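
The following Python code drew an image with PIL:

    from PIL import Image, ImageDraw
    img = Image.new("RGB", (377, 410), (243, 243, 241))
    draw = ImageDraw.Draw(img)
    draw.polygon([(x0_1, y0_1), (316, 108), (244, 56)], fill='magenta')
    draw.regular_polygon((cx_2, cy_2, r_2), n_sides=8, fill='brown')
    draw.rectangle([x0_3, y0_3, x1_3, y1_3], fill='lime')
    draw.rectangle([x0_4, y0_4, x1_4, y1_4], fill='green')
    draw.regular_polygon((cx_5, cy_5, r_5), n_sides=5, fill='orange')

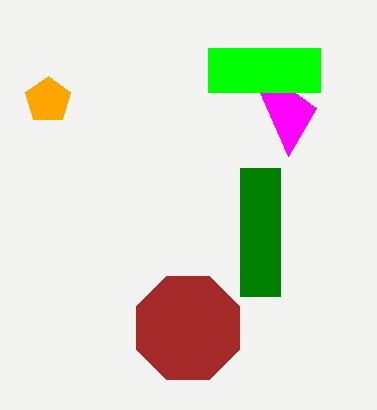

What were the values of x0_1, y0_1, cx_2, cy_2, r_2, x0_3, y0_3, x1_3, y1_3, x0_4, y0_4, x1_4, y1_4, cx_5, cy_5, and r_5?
x0_1 = 288, y0_1 = 156, cx_2 = 188, cy_2 = 328, r_2 = 56, x0_3 = 208, y0_3 = 48, x1_3 = 320, y1_3 = 92, x0_4 = 240, y0_4 = 168, x1_4 = 280, y1_4 = 296, cx_5 = 48, cy_5 = 100, r_5 = 24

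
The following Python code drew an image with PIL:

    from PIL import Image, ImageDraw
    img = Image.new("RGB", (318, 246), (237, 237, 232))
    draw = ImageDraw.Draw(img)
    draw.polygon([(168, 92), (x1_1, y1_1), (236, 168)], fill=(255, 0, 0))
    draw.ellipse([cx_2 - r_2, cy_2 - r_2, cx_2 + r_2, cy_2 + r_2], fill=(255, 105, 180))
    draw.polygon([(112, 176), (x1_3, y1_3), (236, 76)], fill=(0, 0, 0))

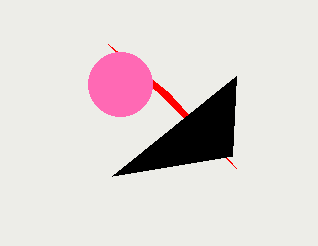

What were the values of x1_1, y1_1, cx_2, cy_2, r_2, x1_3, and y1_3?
x1_1 = 108
y1_1 = 44
cx_2 = 120
cy_2 = 84
r_2 = 32
x1_3 = 232
y1_3 = 156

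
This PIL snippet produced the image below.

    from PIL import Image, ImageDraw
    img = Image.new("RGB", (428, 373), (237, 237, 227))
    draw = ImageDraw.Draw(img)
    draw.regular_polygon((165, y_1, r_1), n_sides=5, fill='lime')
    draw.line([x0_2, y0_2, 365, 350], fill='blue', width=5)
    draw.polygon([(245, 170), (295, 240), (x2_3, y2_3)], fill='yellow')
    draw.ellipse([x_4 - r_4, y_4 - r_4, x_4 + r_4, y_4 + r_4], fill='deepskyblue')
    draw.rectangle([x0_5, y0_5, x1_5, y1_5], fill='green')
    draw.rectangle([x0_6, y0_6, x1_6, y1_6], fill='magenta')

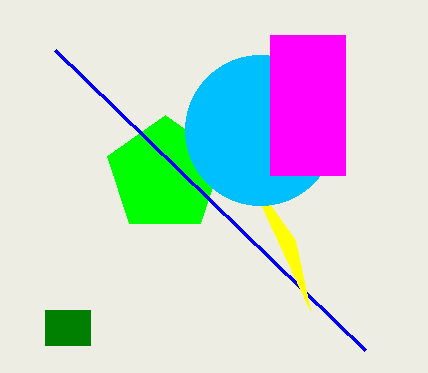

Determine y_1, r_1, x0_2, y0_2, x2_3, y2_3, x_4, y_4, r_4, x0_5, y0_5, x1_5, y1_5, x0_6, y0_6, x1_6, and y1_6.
y_1 = 175; r_1 = 60; x0_2 = 55; y0_2 = 50; x2_3 = 310; y2_3 = 310; x_4 = 260; y_4 = 130; r_4 = 75; x0_5 = 45; y0_5 = 310; x1_5 = 90; y1_5 = 345; x0_6 = 270; y0_6 = 35; x1_6 = 345; y1_6 = 175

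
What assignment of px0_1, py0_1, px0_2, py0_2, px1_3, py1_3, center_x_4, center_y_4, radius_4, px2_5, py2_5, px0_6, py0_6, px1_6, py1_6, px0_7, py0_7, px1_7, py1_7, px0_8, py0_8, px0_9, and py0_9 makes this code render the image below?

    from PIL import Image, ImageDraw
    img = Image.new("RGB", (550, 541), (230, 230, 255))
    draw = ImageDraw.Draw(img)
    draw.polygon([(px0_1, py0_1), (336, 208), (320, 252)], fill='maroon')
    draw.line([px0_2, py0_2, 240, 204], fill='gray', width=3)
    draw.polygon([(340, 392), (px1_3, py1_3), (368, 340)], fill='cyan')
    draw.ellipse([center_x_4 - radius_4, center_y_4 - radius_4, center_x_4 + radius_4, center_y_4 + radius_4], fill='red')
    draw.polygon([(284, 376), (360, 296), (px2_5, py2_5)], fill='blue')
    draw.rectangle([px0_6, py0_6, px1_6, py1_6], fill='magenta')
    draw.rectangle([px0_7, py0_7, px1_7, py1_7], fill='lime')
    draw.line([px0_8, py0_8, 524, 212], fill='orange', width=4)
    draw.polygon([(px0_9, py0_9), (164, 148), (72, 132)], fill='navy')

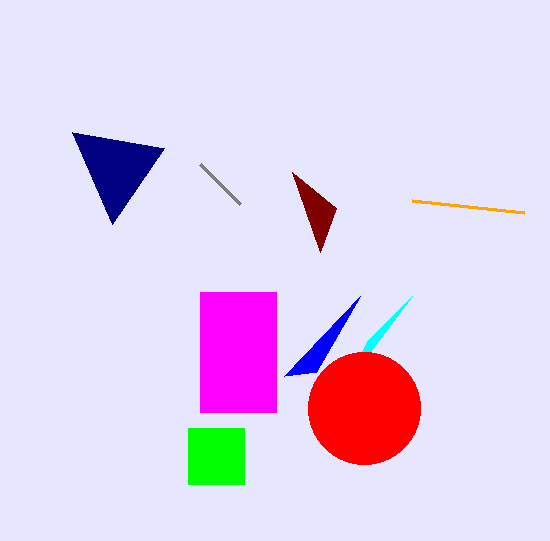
px0_1 = 292; py0_1 = 172; px0_2 = 200; py0_2 = 164; px1_3 = 412; py1_3 = 296; center_x_4 = 364; center_y_4 = 408; radius_4 = 56; px2_5 = 316; py2_5 = 372; px0_6 = 200; py0_6 = 292; px1_6 = 276; py1_6 = 412; px0_7 = 188; py0_7 = 428; px1_7 = 244; py1_7 = 484; px0_8 = 412; py0_8 = 200; px0_9 = 112; py0_9 = 224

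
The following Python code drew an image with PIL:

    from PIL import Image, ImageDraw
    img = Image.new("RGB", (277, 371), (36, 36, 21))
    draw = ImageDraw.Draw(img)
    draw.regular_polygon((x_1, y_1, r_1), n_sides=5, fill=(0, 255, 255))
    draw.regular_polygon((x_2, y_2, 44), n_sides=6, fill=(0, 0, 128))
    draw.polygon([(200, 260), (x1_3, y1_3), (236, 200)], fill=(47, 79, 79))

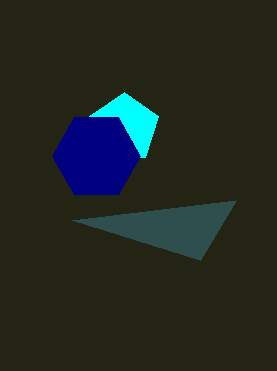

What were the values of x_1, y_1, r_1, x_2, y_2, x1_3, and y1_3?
x_1 = 124, y_1 = 128, r_1 = 36, x_2 = 96, y_2 = 156, x1_3 = 72, y1_3 = 220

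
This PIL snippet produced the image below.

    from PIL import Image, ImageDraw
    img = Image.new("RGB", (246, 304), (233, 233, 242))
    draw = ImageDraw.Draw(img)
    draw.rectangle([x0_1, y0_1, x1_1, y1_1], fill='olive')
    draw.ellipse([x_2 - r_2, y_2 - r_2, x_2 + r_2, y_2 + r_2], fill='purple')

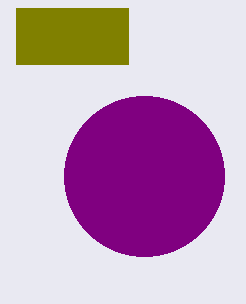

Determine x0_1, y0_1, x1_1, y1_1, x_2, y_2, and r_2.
x0_1 = 16
y0_1 = 8
x1_1 = 128
y1_1 = 64
x_2 = 144
y_2 = 176
r_2 = 80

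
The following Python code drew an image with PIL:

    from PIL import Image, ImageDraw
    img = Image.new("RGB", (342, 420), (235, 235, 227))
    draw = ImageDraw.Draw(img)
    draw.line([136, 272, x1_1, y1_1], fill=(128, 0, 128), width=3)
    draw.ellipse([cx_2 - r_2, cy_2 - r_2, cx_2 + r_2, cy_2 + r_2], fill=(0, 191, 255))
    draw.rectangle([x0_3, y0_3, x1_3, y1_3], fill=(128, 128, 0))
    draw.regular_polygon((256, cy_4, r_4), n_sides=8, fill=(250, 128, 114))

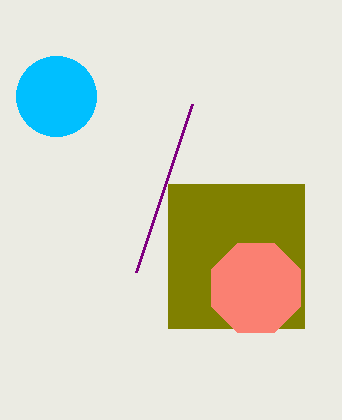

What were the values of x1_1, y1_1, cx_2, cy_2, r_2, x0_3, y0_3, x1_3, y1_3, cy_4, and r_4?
x1_1 = 192
y1_1 = 104
cx_2 = 56
cy_2 = 96
r_2 = 40
x0_3 = 168
y0_3 = 184
x1_3 = 304
y1_3 = 328
cy_4 = 288
r_4 = 48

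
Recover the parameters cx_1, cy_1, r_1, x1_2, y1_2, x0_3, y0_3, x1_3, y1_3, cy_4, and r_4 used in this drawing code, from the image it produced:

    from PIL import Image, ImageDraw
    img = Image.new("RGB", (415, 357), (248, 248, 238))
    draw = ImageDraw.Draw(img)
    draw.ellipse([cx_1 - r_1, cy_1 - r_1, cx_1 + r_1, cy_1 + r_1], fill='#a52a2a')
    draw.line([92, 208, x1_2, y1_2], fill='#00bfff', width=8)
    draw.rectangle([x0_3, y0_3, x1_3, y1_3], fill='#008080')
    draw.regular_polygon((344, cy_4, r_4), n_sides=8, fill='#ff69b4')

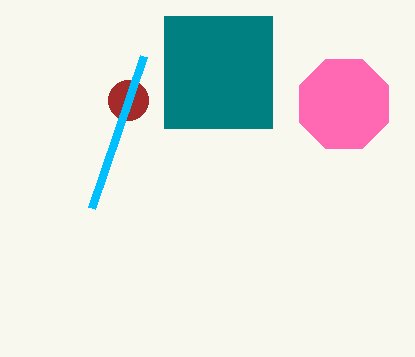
cx_1 = 128; cy_1 = 100; r_1 = 20; x1_2 = 144; y1_2 = 56; x0_3 = 164; y0_3 = 16; x1_3 = 272; y1_3 = 128; cy_4 = 104; r_4 = 48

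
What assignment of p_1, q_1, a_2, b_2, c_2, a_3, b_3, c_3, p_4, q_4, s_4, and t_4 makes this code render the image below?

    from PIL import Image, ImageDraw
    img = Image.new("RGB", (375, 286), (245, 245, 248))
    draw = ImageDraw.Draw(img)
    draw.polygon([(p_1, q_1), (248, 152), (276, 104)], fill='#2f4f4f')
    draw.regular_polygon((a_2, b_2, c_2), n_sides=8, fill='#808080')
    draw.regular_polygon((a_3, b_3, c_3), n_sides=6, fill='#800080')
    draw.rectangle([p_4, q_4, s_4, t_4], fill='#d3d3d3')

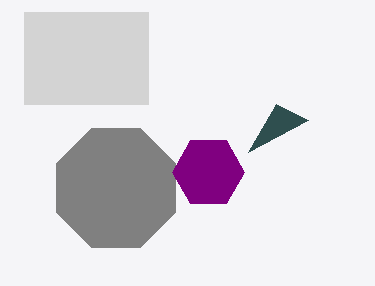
p_1 = 308, q_1 = 120, a_2 = 116, b_2 = 188, c_2 = 64, a_3 = 208, b_3 = 172, c_3 = 36, p_4 = 24, q_4 = 12, s_4 = 148, t_4 = 104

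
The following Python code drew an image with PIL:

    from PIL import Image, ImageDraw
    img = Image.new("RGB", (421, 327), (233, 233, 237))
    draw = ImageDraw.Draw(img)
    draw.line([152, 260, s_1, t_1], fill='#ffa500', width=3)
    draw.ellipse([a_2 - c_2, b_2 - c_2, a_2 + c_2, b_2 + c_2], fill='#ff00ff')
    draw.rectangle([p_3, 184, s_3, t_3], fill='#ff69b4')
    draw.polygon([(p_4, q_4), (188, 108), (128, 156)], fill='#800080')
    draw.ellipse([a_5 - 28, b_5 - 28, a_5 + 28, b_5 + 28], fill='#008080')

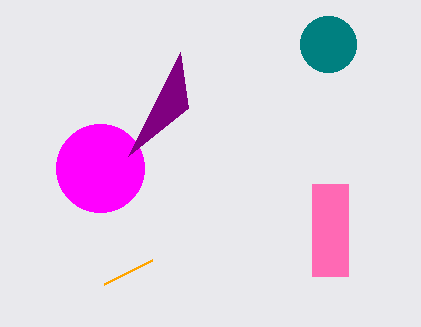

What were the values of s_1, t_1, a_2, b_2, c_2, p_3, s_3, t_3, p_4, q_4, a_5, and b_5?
s_1 = 104
t_1 = 284
a_2 = 100
b_2 = 168
c_2 = 44
p_3 = 312
s_3 = 348
t_3 = 276
p_4 = 180
q_4 = 52
a_5 = 328
b_5 = 44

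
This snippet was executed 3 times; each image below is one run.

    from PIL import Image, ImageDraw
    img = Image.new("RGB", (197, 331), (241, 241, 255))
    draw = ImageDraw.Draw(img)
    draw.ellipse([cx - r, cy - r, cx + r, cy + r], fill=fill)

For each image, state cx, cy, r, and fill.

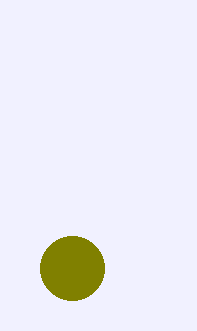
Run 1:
cx = 72
cy = 268
r = 32
fill = 'olive'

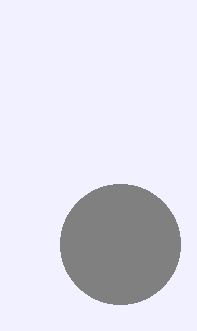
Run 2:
cx = 120, cy = 244, r = 60, fill = 'gray'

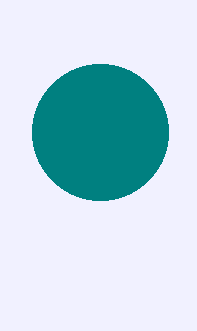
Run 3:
cx = 100; cy = 132; r = 68; fill = 'teal'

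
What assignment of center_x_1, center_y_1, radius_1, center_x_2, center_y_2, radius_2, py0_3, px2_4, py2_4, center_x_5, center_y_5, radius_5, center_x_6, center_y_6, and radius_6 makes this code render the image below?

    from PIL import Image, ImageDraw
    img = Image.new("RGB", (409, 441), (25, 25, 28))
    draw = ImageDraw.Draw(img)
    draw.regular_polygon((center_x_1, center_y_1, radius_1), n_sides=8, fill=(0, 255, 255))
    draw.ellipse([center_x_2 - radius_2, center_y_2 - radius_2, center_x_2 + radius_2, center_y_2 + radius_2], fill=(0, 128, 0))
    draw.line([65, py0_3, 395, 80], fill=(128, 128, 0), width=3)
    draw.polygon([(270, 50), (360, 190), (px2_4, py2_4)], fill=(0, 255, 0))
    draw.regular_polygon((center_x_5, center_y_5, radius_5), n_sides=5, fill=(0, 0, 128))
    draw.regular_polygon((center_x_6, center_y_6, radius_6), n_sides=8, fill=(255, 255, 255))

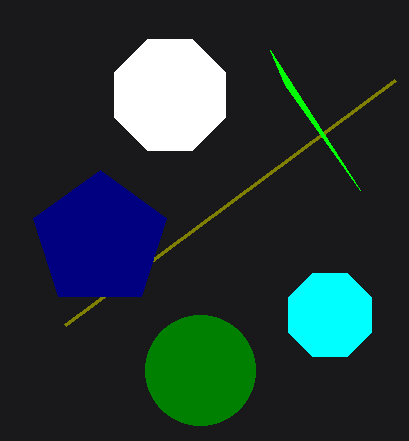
center_x_1 = 330, center_y_1 = 315, radius_1 = 45, center_x_2 = 200, center_y_2 = 370, radius_2 = 55, py0_3 = 325, px2_4 = 285, py2_4 = 85, center_x_5 = 100, center_y_5 = 240, radius_5 = 70, center_x_6 = 170, center_y_6 = 95, radius_6 = 60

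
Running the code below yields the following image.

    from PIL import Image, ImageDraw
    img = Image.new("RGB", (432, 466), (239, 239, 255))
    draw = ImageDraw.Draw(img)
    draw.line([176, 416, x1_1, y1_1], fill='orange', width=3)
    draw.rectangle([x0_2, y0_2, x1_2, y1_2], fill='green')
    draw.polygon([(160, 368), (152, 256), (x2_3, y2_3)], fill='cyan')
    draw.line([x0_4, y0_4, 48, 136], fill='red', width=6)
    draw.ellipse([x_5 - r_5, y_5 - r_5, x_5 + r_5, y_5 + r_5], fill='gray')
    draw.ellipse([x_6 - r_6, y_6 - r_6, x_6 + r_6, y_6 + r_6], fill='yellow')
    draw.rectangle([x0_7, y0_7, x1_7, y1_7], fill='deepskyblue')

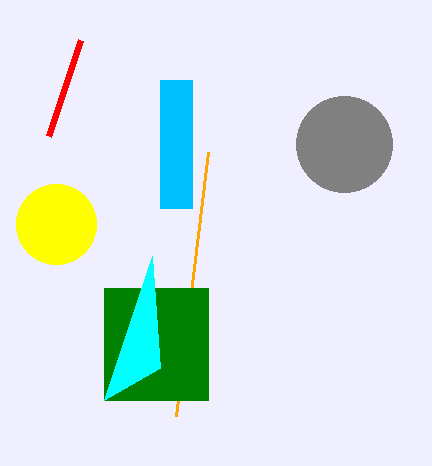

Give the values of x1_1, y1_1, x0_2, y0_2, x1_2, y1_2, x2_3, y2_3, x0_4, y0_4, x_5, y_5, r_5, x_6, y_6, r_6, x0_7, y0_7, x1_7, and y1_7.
x1_1 = 208, y1_1 = 152, x0_2 = 104, y0_2 = 288, x1_2 = 208, y1_2 = 400, x2_3 = 104, y2_3 = 400, x0_4 = 80, y0_4 = 40, x_5 = 344, y_5 = 144, r_5 = 48, x_6 = 56, y_6 = 224, r_6 = 40, x0_7 = 160, y0_7 = 80, x1_7 = 192, y1_7 = 208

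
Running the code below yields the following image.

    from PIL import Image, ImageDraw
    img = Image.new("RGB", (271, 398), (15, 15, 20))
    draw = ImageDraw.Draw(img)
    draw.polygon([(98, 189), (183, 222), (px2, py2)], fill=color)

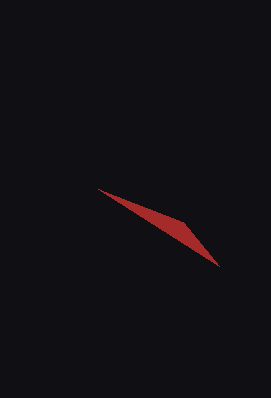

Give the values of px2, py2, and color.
px2 = 219; py2 = 266; color = 'brown'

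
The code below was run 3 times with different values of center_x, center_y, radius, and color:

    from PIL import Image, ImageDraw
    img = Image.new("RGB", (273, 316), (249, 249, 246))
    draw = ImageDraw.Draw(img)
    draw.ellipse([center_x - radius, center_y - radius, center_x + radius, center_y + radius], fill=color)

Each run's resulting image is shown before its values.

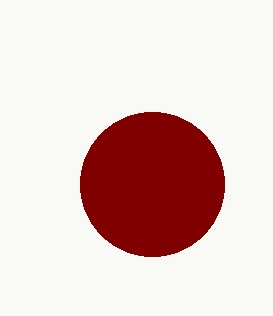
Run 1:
center_x = 152
center_y = 184
radius = 72
color = 'maroon'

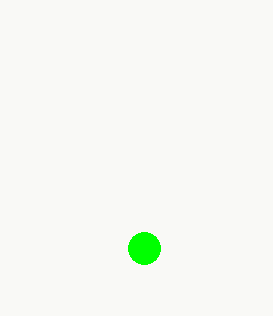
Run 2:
center_x = 144
center_y = 248
radius = 16
color = 'lime'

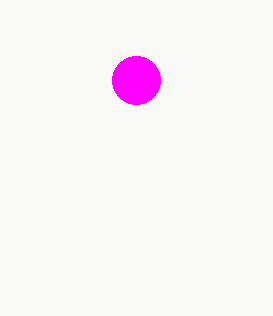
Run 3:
center_x = 136; center_y = 80; radius = 24; color = 'magenta'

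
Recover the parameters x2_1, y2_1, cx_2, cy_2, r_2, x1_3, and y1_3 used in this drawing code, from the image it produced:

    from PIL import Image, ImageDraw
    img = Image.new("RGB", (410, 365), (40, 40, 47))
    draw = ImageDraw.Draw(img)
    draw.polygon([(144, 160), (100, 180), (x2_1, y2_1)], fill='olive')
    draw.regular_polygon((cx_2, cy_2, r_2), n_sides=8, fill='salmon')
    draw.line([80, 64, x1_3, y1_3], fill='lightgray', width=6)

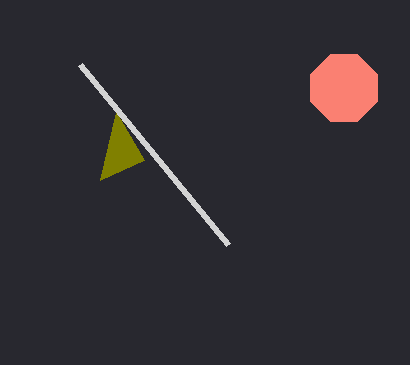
x2_1 = 116
y2_1 = 112
cx_2 = 344
cy_2 = 88
r_2 = 36
x1_3 = 228
y1_3 = 244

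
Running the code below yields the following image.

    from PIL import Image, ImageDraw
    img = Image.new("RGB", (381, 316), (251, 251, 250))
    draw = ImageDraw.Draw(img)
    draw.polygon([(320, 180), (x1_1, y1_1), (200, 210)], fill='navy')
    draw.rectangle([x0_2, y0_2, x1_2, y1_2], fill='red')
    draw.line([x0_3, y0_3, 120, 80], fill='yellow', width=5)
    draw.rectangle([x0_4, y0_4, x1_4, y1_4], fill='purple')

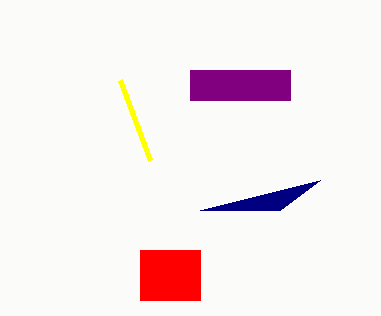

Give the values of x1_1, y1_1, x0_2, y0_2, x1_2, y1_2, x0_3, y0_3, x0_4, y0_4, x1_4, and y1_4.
x1_1 = 280, y1_1 = 210, x0_2 = 140, y0_2 = 250, x1_2 = 200, y1_2 = 300, x0_3 = 150, y0_3 = 160, x0_4 = 190, y0_4 = 70, x1_4 = 290, y1_4 = 100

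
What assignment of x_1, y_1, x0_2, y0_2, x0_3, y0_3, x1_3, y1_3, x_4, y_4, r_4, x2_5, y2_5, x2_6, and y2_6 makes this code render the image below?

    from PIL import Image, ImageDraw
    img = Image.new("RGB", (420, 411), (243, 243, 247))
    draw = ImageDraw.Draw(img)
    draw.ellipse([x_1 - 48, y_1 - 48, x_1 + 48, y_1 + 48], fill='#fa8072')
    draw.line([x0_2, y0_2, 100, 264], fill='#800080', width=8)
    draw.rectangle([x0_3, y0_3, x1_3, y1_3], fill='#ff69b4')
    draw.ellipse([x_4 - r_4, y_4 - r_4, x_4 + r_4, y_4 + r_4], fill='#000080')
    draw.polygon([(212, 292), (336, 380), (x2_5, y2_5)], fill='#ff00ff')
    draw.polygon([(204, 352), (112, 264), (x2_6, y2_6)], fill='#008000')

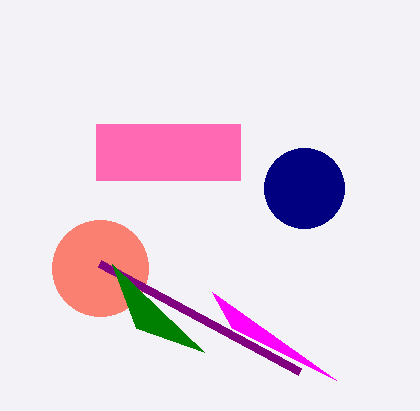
x_1 = 100, y_1 = 268, x0_2 = 300, y0_2 = 372, x0_3 = 96, y0_3 = 124, x1_3 = 240, y1_3 = 180, x_4 = 304, y_4 = 188, r_4 = 40, x2_5 = 232, y2_5 = 328, x2_6 = 136, y2_6 = 328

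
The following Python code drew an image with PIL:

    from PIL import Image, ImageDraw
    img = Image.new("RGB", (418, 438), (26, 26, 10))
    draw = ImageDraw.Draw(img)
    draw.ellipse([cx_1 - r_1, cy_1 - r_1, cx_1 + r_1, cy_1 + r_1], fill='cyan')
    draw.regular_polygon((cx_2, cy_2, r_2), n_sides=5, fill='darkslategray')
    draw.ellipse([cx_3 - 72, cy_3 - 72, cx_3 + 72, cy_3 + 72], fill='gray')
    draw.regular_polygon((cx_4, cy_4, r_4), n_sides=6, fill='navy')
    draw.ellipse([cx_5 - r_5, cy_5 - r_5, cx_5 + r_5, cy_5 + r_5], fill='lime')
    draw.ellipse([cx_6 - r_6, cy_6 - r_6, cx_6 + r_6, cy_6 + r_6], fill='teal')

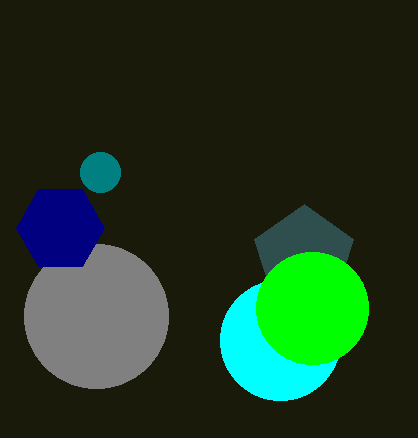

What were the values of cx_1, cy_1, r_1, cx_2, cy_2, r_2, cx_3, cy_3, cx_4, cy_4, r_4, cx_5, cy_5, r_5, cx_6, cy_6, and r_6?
cx_1 = 280, cy_1 = 340, r_1 = 60, cx_2 = 304, cy_2 = 256, r_2 = 52, cx_3 = 96, cy_3 = 316, cx_4 = 60, cy_4 = 228, r_4 = 44, cx_5 = 312, cy_5 = 308, r_5 = 56, cx_6 = 100, cy_6 = 172, r_6 = 20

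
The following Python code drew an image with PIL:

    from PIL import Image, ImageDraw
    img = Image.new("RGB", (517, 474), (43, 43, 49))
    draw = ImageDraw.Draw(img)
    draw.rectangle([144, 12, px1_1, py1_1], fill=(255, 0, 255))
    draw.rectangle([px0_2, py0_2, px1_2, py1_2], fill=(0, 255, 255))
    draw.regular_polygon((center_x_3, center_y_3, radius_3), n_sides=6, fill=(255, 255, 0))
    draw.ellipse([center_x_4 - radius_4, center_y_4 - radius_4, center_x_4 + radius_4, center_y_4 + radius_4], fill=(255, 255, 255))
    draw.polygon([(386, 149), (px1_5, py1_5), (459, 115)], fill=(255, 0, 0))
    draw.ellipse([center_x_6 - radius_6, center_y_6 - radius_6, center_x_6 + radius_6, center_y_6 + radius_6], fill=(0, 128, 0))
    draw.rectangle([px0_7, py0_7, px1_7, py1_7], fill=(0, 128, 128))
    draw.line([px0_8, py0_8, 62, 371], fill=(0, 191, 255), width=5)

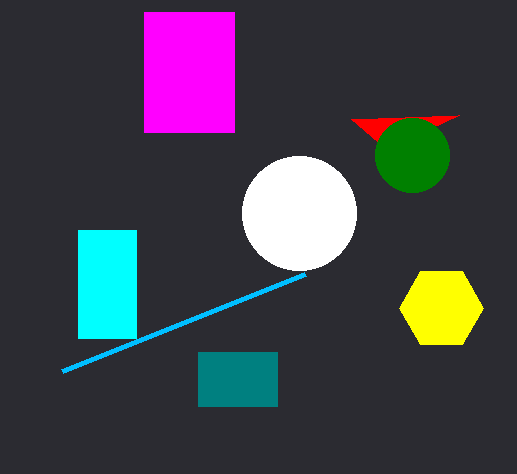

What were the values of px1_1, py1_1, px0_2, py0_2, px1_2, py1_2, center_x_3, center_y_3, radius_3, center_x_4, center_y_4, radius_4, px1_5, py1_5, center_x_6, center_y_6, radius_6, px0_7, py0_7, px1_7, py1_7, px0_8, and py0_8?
px1_1 = 234
py1_1 = 132
px0_2 = 78
py0_2 = 230
px1_2 = 136
py1_2 = 338
center_x_3 = 441
center_y_3 = 308
radius_3 = 42
center_x_4 = 299
center_y_4 = 213
radius_4 = 57
px1_5 = 351
py1_5 = 119
center_x_6 = 412
center_y_6 = 155
radius_6 = 37
px0_7 = 198
py0_7 = 352
px1_7 = 277
py1_7 = 406
px0_8 = 305
py0_8 = 274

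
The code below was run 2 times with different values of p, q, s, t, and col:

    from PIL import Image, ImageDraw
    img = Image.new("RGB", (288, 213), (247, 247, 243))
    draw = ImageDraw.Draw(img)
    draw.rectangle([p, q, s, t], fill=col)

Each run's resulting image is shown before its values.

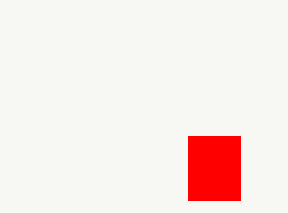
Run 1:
p = 188, q = 136, s = 240, t = 200, col = 'red'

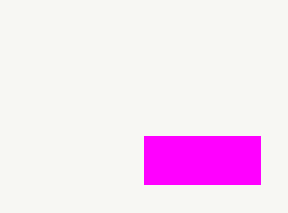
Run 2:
p = 144
q = 136
s = 260
t = 184
col = 'magenta'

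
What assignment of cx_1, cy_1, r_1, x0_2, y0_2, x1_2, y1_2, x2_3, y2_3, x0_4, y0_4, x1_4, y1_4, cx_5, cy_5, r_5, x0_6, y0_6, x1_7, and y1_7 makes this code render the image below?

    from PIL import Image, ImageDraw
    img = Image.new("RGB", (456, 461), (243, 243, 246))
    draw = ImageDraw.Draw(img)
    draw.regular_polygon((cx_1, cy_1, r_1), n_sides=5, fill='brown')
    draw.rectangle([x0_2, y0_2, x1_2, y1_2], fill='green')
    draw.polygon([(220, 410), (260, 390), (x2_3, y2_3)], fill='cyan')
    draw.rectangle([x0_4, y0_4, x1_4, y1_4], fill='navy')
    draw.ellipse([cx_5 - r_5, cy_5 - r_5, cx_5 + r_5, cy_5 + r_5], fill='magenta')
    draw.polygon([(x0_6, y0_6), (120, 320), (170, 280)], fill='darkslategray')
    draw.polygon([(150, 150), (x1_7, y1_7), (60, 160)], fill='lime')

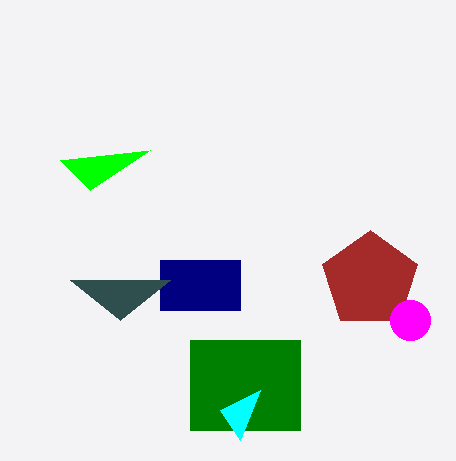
cx_1 = 370
cy_1 = 280
r_1 = 50
x0_2 = 190
y0_2 = 340
x1_2 = 300
y1_2 = 430
x2_3 = 240
y2_3 = 440
x0_4 = 160
y0_4 = 260
x1_4 = 240
y1_4 = 310
cx_5 = 410
cy_5 = 320
r_5 = 20
x0_6 = 70
y0_6 = 280
x1_7 = 90
y1_7 = 190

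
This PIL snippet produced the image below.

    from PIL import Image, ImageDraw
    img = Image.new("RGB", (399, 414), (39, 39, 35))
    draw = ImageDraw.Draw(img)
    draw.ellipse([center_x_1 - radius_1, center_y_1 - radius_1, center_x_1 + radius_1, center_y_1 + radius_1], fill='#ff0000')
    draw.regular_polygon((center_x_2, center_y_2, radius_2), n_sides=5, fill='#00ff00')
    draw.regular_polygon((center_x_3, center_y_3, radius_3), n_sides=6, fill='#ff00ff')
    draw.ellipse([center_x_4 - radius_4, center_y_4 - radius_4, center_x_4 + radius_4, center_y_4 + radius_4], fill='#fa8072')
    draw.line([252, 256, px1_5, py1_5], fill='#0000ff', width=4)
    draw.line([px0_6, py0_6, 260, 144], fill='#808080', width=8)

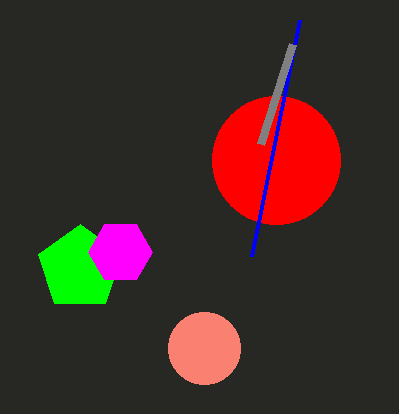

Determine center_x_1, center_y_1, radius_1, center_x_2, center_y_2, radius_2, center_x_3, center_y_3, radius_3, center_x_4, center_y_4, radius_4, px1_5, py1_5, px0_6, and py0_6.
center_x_1 = 276
center_y_1 = 160
radius_1 = 64
center_x_2 = 80
center_y_2 = 268
radius_2 = 44
center_x_3 = 120
center_y_3 = 252
radius_3 = 32
center_x_4 = 204
center_y_4 = 348
radius_4 = 36
px1_5 = 300
py1_5 = 20
px0_6 = 292
py0_6 = 44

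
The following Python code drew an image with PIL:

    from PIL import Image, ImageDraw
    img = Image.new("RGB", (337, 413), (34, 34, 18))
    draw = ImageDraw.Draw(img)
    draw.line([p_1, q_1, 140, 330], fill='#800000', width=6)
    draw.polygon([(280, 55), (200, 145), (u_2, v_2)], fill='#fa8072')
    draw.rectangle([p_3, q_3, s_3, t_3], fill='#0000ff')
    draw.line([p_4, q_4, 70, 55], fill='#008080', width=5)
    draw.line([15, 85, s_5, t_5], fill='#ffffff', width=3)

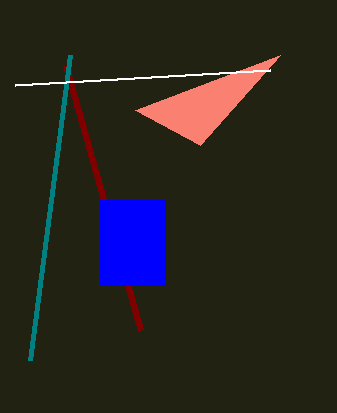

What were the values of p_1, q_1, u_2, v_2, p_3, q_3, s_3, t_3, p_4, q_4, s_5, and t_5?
p_1 = 65, q_1 = 65, u_2 = 135, v_2 = 110, p_3 = 100, q_3 = 200, s_3 = 165, t_3 = 285, p_4 = 30, q_4 = 360, s_5 = 270, t_5 = 70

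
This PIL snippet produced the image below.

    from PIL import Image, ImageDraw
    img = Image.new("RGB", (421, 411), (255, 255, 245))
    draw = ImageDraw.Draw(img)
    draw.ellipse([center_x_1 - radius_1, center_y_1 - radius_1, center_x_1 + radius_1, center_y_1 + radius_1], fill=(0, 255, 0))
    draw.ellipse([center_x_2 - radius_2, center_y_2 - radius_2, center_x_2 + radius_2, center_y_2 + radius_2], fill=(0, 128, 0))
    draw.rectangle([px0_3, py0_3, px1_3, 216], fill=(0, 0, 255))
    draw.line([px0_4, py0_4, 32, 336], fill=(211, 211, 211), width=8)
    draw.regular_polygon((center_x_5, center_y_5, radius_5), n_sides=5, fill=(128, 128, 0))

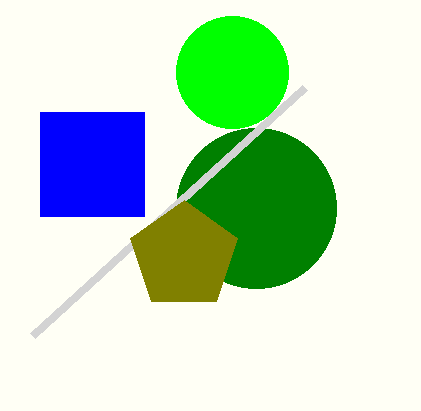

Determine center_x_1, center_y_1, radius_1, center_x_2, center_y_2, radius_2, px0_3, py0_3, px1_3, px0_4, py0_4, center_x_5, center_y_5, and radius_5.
center_x_1 = 232, center_y_1 = 72, radius_1 = 56, center_x_2 = 256, center_y_2 = 208, radius_2 = 80, px0_3 = 40, py0_3 = 112, px1_3 = 144, px0_4 = 304, py0_4 = 88, center_x_5 = 184, center_y_5 = 256, radius_5 = 56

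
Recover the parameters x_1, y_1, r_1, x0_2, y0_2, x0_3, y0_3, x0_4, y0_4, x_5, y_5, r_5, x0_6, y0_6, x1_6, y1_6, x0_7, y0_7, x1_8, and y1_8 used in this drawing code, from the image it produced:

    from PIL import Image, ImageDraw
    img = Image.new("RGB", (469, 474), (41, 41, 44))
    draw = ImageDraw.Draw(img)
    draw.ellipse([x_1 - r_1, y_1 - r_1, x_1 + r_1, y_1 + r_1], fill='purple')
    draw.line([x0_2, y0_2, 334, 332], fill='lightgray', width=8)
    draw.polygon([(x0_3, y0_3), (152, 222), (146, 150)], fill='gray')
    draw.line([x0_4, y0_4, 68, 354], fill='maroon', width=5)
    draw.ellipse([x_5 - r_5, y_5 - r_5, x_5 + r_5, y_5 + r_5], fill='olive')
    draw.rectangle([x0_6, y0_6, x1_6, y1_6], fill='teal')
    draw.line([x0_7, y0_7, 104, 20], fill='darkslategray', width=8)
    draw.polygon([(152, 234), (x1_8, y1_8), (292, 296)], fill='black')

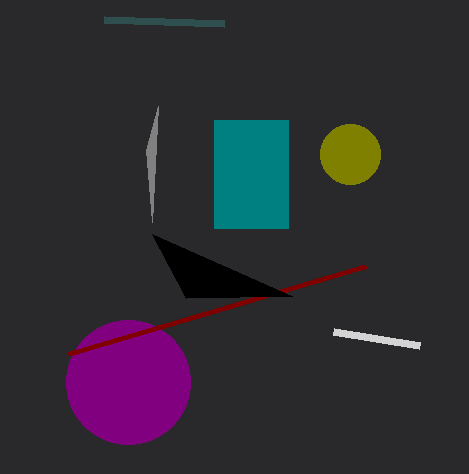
x_1 = 128, y_1 = 382, r_1 = 62, x0_2 = 420, y0_2 = 346, x0_3 = 158, y0_3 = 106, x0_4 = 366, y0_4 = 266, x_5 = 350, y_5 = 154, r_5 = 30, x0_6 = 214, y0_6 = 120, x1_6 = 288, y1_6 = 228, x0_7 = 224, y0_7 = 24, x1_8 = 186, y1_8 = 298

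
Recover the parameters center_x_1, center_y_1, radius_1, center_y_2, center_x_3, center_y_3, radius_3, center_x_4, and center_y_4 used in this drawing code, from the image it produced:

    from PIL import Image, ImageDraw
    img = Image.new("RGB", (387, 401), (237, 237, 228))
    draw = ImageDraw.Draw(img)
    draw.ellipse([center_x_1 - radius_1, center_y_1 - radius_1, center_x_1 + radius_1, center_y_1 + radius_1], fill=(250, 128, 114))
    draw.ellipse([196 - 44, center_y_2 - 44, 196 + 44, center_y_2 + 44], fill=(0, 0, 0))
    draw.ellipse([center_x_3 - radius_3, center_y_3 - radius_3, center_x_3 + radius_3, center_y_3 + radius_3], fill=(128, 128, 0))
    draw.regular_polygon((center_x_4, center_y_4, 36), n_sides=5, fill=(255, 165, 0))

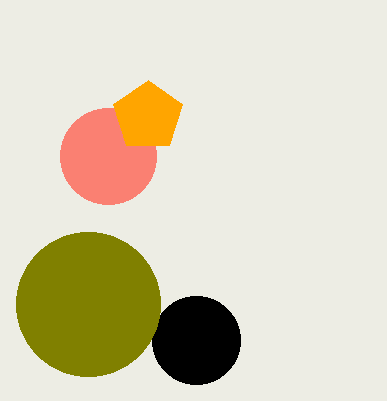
center_x_1 = 108, center_y_1 = 156, radius_1 = 48, center_y_2 = 340, center_x_3 = 88, center_y_3 = 304, radius_3 = 72, center_x_4 = 148, center_y_4 = 116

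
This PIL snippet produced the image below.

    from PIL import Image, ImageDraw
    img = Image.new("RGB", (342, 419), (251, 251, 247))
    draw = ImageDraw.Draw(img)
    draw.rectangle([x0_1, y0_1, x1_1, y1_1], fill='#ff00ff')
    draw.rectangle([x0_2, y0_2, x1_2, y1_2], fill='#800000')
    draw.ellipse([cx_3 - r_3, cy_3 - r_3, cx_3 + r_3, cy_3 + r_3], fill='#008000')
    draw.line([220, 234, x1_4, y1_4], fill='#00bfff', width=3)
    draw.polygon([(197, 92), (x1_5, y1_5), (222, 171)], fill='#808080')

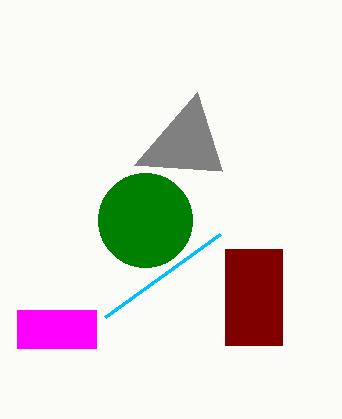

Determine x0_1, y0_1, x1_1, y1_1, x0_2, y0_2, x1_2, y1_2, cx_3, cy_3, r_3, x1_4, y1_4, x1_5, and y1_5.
x0_1 = 17
y0_1 = 310
x1_1 = 96
y1_1 = 348
x0_2 = 225
y0_2 = 249
x1_2 = 282
y1_2 = 345
cx_3 = 145
cy_3 = 220
r_3 = 47
x1_4 = 105
y1_4 = 317
x1_5 = 134
y1_5 = 165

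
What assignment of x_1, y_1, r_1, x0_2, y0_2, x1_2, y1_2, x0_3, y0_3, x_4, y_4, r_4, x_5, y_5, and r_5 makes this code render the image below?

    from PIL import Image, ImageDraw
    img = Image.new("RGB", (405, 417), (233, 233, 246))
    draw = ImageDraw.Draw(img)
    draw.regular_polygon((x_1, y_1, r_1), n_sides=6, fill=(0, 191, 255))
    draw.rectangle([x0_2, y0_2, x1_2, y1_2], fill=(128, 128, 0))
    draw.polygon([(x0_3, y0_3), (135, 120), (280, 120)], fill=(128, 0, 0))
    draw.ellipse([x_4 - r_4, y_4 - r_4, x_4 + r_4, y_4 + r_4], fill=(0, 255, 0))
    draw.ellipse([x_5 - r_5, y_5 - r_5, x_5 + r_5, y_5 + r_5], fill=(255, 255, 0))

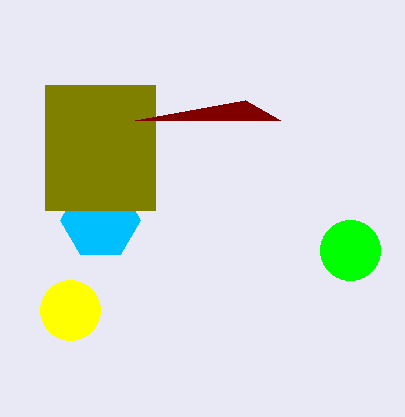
x_1 = 100, y_1 = 220, r_1 = 40, x0_2 = 45, y0_2 = 85, x1_2 = 155, y1_2 = 210, x0_3 = 245, y0_3 = 100, x_4 = 350, y_4 = 250, r_4 = 30, x_5 = 70, y_5 = 310, r_5 = 30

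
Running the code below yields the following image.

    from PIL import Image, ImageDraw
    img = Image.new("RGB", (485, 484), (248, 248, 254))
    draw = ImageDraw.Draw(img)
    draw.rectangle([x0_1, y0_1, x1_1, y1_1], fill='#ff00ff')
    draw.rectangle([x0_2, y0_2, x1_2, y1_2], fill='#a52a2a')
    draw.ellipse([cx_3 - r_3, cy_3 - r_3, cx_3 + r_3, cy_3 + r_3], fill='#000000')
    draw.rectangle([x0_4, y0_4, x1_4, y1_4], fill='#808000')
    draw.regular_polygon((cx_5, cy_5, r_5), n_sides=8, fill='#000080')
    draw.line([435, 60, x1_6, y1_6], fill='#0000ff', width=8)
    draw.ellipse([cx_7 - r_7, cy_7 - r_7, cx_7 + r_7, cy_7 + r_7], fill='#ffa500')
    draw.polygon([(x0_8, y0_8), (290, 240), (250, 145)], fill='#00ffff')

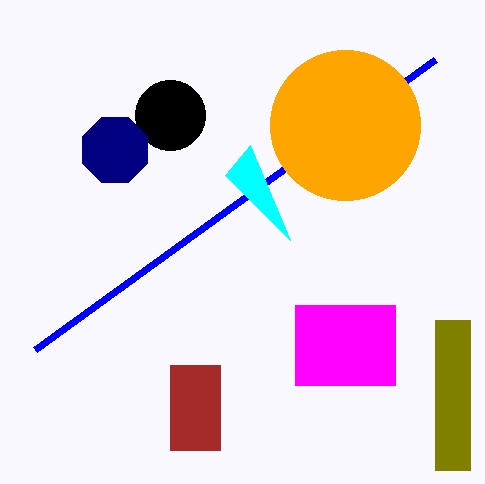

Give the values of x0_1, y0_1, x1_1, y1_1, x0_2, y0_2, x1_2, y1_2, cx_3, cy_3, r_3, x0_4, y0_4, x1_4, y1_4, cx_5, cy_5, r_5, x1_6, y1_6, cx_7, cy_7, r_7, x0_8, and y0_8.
x0_1 = 295
y0_1 = 305
x1_1 = 395
y1_1 = 385
x0_2 = 170
y0_2 = 365
x1_2 = 220
y1_2 = 450
cx_3 = 170
cy_3 = 115
r_3 = 35
x0_4 = 435
y0_4 = 320
x1_4 = 470
y1_4 = 470
cx_5 = 115
cy_5 = 150
r_5 = 35
x1_6 = 35
y1_6 = 350
cx_7 = 345
cy_7 = 125
r_7 = 75
x0_8 = 225
y0_8 = 175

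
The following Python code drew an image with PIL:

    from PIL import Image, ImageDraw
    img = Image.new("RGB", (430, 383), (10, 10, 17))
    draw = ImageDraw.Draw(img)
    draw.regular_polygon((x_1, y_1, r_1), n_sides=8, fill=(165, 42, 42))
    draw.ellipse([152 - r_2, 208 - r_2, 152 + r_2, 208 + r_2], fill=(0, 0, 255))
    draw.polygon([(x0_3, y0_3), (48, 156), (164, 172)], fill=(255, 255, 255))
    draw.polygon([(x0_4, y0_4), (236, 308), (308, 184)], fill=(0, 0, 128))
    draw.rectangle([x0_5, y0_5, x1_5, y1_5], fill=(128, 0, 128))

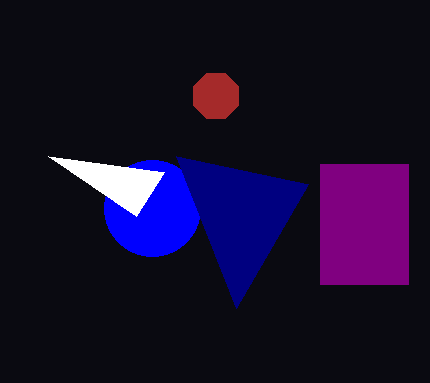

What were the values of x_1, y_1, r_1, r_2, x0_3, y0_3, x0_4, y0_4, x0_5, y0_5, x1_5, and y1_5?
x_1 = 216; y_1 = 96; r_1 = 24; r_2 = 48; x0_3 = 136; y0_3 = 216; x0_4 = 176; y0_4 = 156; x0_5 = 320; y0_5 = 164; x1_5 = 408; y1_5 = 284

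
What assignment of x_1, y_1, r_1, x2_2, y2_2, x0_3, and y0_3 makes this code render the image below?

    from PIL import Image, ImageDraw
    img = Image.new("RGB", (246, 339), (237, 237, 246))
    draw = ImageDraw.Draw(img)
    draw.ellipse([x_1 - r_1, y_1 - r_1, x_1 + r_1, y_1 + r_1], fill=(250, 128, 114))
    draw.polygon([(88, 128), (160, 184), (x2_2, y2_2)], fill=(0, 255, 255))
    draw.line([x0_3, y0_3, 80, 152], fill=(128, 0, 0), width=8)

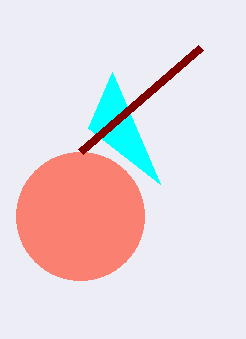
x_1 = 80, y_1 = 216, r_1 = 64, x2_2 = 112, y2_2 = 72, x0_3 = 200, y0_3 = 48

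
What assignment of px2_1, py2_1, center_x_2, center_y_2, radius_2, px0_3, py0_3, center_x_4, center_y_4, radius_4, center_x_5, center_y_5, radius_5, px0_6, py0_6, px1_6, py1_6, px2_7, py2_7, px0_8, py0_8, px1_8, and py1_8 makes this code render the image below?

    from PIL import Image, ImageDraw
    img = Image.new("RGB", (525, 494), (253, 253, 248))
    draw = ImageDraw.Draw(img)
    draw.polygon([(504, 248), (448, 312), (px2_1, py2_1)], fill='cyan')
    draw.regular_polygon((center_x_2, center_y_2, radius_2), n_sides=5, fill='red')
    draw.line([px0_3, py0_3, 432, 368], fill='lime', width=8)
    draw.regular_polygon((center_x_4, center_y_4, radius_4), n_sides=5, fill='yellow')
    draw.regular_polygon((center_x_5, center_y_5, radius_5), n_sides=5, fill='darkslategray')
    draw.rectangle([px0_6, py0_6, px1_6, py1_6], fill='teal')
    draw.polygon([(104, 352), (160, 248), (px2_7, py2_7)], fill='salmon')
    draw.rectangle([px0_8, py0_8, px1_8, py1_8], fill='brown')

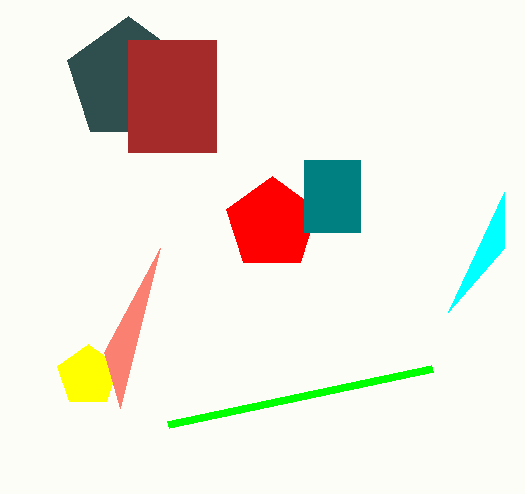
px2_1 = 504, py2_1 = 192, center_x_2 = 272, center_y_2 = 224, radius_2 = 48, px0_3 = 168, py0_3 = 424, center_x_4 = 88, center_y_4 = 376, radius_4 = 32, center_x_5 = 128, center_y_5 = 80, radius_5 = 64, px0_6 = 304, py0_6 = 160, px1_6 = 360, py1_6 = 232, px2_7 = 120, py2_7 = 408, px0_8 = 128, py0_8 = 40, px1_8 = 216, py1_8 = 152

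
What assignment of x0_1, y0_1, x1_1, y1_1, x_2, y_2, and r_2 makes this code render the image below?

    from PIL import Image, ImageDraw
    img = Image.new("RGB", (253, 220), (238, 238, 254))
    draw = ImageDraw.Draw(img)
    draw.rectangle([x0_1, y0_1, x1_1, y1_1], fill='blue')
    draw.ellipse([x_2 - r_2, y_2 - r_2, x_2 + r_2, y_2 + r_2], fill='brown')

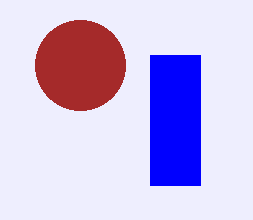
x0_1 = 150, y0_1 = 55, x1_1 = 200, y1_1 = 185, x_2 = 80, y_2 = 65, r_2 = 45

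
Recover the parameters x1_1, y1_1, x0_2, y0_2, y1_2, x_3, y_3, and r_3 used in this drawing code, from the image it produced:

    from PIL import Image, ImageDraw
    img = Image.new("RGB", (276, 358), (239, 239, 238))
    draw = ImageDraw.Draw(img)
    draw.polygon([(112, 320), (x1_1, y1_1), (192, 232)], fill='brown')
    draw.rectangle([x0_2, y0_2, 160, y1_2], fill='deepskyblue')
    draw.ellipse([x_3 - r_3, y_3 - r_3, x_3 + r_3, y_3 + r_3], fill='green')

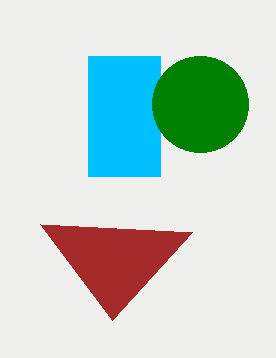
x1_1 = 40; y1_1 = 224; x0_2 = 88; y0_2 = 56; y1_2 = 176; x_3 = 200; y_3 = 104; r_3 = 48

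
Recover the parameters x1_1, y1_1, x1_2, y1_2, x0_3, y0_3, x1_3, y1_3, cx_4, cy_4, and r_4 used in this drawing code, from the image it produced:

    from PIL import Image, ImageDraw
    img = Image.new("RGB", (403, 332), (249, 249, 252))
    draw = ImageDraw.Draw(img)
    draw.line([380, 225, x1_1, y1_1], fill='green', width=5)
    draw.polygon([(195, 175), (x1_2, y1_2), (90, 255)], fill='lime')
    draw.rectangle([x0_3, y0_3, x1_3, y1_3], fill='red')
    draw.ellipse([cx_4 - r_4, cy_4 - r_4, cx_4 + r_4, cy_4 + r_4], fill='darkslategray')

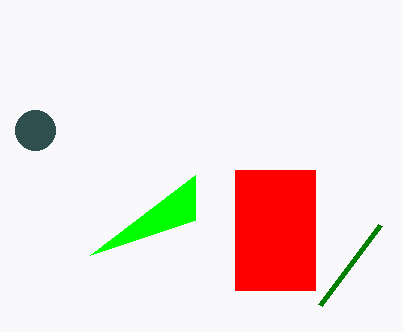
x1_1 = 320
y1_1 = 305
x1_2 = 195
y1_2 = 220
x0_3 = 235
y0_3 = 170
x1_3 = 315
y1_3 = 290
cx_4 = 35
cy_4 = 130
r_4 = 20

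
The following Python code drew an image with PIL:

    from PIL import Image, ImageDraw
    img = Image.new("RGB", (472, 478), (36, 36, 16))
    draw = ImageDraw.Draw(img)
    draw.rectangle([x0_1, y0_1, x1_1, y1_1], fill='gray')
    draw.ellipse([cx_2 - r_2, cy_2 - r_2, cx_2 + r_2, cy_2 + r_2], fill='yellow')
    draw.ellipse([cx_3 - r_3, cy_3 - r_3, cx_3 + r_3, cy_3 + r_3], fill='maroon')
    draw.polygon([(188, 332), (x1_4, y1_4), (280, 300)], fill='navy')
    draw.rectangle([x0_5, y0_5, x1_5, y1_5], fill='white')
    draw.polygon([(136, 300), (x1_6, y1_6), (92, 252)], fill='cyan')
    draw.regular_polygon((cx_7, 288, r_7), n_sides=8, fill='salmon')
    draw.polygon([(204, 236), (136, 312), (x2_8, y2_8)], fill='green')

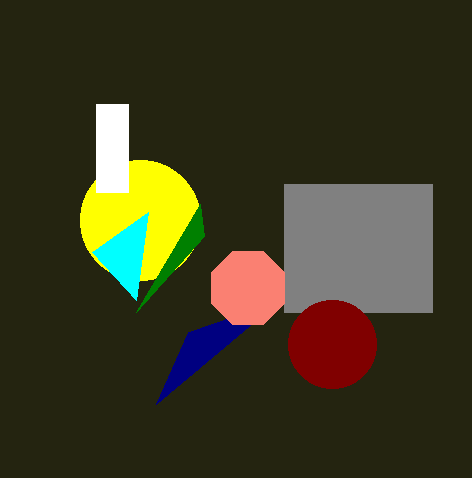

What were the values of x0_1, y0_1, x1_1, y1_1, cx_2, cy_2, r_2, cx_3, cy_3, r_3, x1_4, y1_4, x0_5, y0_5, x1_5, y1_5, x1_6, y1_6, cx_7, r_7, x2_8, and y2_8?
x0_1 = 284; y0_1 = 184; x1_1 = 432; y1_1 = 312; cx_2 = 140; cy_2 = 220; r_2 = 60; cx_3 = 332; cy_3 = 344; r_3 = 44; x1_4 = 156; y1_4 = 404; x0_5 = 96; y0_5 = 104; x1_5 = 128; y1_5 = 192; x1_6 = 148; y1_6 = 212; cx_7 = 248; r_7 = 40; x2_8 = 200; y2_8 = 204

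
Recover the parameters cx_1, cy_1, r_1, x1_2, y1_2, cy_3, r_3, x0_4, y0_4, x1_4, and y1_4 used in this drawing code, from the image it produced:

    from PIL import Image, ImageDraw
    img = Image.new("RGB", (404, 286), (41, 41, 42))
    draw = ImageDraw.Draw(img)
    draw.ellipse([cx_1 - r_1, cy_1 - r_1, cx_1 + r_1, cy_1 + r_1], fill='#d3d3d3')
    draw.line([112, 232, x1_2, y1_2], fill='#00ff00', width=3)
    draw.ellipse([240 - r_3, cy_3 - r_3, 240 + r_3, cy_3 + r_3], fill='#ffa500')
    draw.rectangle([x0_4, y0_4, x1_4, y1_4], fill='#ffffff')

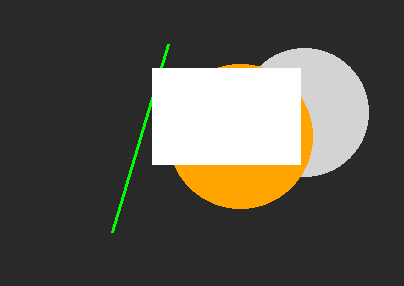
cx_1 = 304; cy_1 = 112; r_1 = 64; x1_2 = 168; y1_2 = 44; cy_3 = 136; r_3 = 72; x0_4 = 152; y0_4 = 68; x1_4 = 300; y1_4 = 164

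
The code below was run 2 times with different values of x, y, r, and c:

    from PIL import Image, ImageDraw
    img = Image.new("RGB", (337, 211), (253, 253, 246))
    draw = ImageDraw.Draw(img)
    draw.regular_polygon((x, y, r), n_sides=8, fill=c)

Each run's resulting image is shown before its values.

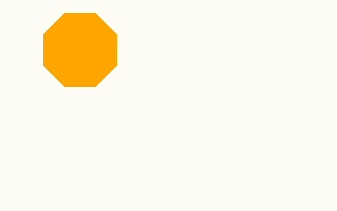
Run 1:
x = 80, y = 50, r = 40, c = 'orange'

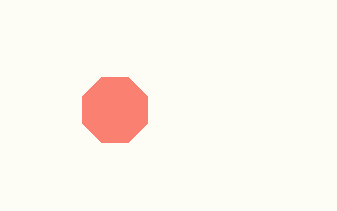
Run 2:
x = 115
y = 110
r = 35
c = 'salmon'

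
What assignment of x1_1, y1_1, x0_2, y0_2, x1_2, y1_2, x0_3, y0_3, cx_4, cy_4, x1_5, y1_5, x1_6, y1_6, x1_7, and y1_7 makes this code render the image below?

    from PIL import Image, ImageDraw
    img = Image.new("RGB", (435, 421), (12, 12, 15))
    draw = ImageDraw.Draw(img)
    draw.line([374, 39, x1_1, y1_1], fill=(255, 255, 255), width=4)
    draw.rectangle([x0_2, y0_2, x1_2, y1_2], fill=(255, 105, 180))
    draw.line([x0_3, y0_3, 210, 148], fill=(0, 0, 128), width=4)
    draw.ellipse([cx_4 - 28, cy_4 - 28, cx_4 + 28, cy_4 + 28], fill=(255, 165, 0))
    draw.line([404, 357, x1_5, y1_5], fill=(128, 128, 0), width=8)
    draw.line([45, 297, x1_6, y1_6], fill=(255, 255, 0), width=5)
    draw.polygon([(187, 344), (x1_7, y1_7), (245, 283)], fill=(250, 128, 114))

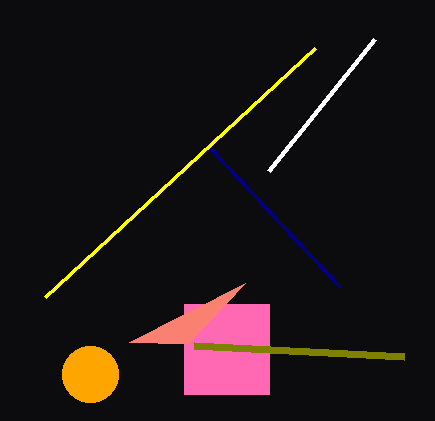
x1_1 = 268; y1_1 = 171; x0_2 = 184; y0_2 = 304; x1_2 = 269; y1_2 = 394; x0_3 = 340; y0_3 = 287; cx_4 = 90; cy_4 = 374; x1_5 = 194; y1_5 = 346; x1_6 = 315; y1_6 = 48; x1_7 = 129; y1_7 = 342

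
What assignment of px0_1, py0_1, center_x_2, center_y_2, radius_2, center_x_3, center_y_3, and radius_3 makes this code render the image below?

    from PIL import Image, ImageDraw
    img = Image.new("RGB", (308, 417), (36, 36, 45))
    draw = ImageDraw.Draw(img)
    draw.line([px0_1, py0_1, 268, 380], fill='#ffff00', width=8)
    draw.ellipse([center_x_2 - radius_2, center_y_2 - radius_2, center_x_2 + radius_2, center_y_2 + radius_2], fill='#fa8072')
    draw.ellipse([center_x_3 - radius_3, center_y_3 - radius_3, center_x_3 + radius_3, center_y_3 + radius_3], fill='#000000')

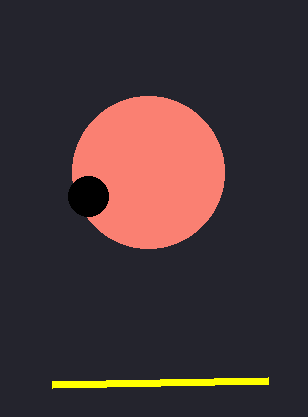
px0_1 = 52; py0_1 = 384; center_x_2 = 148; center_y_2 = 172; radius_2 = 76; center_x_3 = 88; center_y_3 = 196; radius_3 = 20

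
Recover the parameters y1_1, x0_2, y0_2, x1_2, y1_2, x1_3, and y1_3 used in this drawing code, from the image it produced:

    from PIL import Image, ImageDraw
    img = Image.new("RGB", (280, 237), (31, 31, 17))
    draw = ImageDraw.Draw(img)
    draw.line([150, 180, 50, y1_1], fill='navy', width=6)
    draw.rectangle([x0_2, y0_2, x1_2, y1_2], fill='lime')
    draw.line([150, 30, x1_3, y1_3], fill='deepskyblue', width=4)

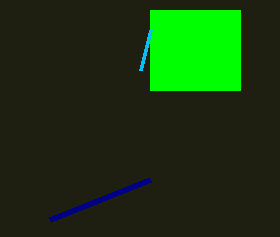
y1_1 = 220, x0_2 = 150, y0_2 = 10, x1_2 = 240, y1_2 = 90, x1_3 = 140, y1_3 = 70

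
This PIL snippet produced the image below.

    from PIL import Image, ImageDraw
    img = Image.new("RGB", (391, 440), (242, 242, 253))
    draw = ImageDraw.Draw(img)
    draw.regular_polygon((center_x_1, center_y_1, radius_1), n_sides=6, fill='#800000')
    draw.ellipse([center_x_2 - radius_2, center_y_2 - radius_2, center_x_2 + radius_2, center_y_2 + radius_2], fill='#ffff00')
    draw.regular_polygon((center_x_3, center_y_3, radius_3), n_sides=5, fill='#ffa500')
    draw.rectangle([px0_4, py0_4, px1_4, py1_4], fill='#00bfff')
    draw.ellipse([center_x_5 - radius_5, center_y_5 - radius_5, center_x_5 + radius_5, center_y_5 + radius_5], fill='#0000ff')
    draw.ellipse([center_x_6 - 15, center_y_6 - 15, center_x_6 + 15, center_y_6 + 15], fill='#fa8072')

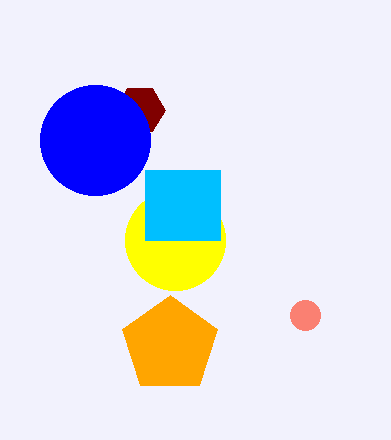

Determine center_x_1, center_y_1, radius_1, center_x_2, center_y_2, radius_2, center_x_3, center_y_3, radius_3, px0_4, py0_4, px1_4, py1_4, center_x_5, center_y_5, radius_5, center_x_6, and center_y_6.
center_x_1 = 140; center_y_1 = 110; radius_1 = 25; center_x_2 = 175; center_y_2 = 240; radius_2 = 50; center_x_3 = 170; center_y_3 = 345; radius_3 = 50; px0_4 = 145; py0_4 = 170; px1_4 = 220; py1_4 = 240; center_x_5 = 95; center_y_5 = 140; radius_5 = 55; center_x_6 = 305; center_y_6 = 315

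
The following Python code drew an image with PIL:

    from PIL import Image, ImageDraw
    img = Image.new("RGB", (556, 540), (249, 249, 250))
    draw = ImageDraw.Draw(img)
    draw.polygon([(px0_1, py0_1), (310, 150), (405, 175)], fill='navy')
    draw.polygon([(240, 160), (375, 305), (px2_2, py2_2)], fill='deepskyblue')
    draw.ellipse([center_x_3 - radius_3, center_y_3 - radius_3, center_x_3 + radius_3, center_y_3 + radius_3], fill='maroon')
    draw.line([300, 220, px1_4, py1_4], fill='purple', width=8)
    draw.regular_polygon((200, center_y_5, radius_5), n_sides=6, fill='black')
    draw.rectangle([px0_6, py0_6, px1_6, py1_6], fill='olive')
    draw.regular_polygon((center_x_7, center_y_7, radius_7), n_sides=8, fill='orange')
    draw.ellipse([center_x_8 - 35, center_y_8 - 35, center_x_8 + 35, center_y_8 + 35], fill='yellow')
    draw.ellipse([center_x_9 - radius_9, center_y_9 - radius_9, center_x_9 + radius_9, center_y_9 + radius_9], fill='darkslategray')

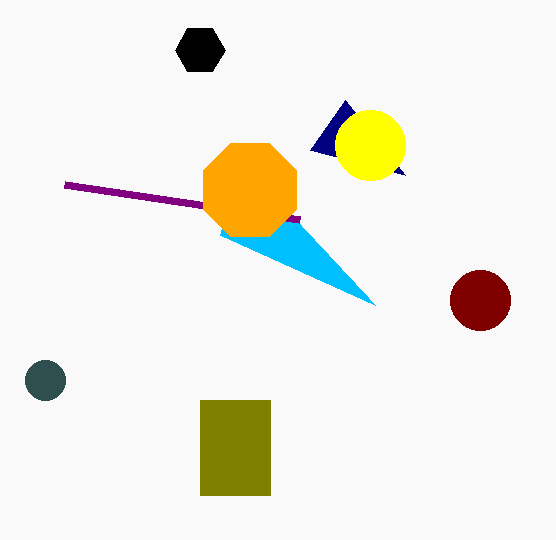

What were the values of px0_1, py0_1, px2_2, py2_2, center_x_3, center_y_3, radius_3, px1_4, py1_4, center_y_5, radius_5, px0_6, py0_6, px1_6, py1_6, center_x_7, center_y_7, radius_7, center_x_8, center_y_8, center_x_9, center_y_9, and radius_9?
px0_1 = 345; py0_1 = 100; px2_2 = 220; py2_2 = 235; center_x_3 = 480; center_y_3 = 300; radius_3 = 30; px1_4 = 65; py1_4 = 185; center_y_5 = 50; radius_5 = 25; px0_6 = 200; py0_6 = 400; px1_6 = 270; py1_6 = 495; center_x_7 = 250; center_y_7 = 190; radius_7 = 50; center_x_8 = 370; center_y_8 = 145; center_x_9 = 45; center_y_9 = 380; radius_9 = 20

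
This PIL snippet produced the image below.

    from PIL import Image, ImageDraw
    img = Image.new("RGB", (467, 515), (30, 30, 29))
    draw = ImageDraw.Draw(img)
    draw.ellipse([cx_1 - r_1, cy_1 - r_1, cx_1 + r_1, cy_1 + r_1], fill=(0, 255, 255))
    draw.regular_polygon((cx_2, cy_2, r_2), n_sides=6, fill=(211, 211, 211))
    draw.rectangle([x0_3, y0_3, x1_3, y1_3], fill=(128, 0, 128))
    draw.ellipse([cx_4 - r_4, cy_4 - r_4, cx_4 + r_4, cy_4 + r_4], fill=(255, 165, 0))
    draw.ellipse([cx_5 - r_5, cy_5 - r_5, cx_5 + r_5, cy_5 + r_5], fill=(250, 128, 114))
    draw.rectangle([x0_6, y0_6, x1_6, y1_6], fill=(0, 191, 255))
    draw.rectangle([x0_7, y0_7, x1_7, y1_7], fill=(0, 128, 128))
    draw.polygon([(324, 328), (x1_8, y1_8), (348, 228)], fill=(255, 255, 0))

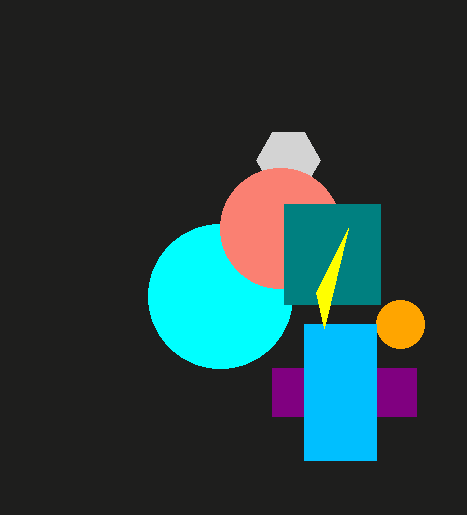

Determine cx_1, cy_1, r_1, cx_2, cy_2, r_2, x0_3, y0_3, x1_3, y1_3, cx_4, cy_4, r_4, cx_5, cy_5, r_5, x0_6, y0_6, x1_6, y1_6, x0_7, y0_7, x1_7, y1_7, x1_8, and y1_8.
cx_1 = 220, cy_1 = 296, r_1 = 72, cx_2 = 288, cy_2 = 160, r_2 = 32, x0_3 = 272, y0_3 = 368, x1_3 = 416, y1_3 = 416, cx_4 = 400, cy_4 = 324, r_4 = 24, cx_5 = 280, cy_5 = 228, r_5 = 60, x0_6 = 304, y0_6 = 324, x1_6 = 376, y1_6 = 460, x0_7 = 284, y0_7 = 204, x1_7 = 380, y1_7 = 304, x1_8 = 316, y1_8 = 292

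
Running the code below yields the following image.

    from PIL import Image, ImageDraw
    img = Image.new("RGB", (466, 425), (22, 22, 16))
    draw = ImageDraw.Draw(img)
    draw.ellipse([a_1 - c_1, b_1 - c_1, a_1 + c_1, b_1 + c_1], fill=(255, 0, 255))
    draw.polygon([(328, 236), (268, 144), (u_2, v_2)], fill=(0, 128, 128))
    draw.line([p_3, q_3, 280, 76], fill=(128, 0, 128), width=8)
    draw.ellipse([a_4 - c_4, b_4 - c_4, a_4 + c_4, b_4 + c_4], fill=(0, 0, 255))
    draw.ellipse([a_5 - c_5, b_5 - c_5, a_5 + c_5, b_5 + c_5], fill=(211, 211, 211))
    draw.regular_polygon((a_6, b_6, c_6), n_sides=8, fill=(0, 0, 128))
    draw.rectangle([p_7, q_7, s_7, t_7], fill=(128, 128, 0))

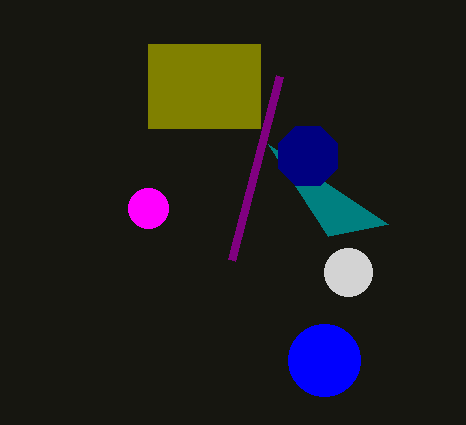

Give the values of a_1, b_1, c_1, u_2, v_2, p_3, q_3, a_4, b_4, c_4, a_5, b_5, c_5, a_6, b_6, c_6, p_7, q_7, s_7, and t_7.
a_1 = 148, b_1 = 208, c_1 = 20, u_2 = 388, v_2 = 224, p_3 = 232, q_3 = 260, a_4 = 324, b_4 = 360, c_4 = 36, a_5 = 348, b_5 = 272, c_5 = 24, a_6 = 308, b_6 = 156, c_6 = 32, p_7 = 148, q_7 = 44, s_7 = 260, t_7 = 128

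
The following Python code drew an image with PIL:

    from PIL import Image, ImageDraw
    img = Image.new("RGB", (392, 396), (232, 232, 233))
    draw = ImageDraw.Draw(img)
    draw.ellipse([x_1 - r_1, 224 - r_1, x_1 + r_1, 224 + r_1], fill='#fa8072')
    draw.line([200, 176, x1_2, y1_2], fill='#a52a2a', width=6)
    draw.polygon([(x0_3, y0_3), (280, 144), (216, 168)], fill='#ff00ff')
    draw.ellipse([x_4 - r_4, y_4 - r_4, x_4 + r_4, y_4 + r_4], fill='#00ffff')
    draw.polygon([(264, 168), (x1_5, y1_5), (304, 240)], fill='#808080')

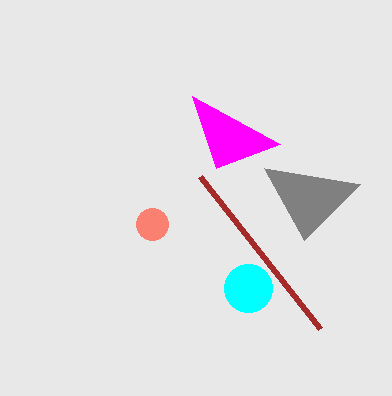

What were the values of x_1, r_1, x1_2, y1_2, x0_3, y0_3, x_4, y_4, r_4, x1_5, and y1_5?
x_1 = 152, r_1 = 16, x1_2 = 320, y1_2 = 328, x0_3 = 192, y0_3 = 96, x_4 = 248, y_4 = 288, r_4 = 24, x1_5 = 360, y1_5 = 184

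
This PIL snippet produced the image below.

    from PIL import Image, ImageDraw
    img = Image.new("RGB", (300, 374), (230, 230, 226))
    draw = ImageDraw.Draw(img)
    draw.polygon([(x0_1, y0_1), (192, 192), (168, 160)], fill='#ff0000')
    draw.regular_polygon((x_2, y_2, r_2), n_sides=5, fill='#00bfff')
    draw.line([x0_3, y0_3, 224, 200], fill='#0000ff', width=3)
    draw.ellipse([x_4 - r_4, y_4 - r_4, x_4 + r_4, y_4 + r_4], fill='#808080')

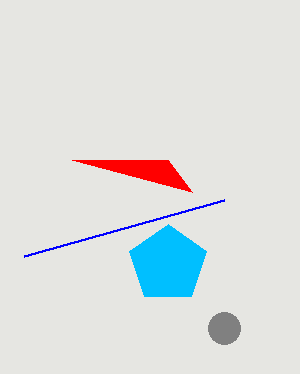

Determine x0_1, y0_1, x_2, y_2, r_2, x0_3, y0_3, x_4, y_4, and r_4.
x0_1 = 72
y0_1 = 160
x_2 = 168
y_2 = 264
r_2 = 40
x0_3 = 24
y0_3 = 256
x_4 = 224
y_4 = 328
r_4 = 16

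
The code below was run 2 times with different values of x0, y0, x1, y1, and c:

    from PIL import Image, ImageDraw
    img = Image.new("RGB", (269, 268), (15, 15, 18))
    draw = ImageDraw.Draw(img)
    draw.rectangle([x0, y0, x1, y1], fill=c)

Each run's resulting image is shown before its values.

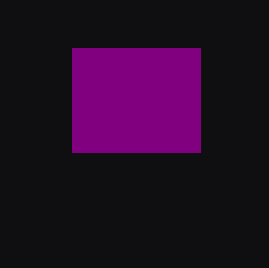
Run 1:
x0 = 72; y0 = 48; x1 = 200; y1 = 152; c = 'purple'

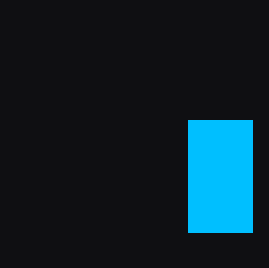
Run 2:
x0 = 188; y0 = 120; x1 = 252; y1 = 232; c = 'deepskyblue'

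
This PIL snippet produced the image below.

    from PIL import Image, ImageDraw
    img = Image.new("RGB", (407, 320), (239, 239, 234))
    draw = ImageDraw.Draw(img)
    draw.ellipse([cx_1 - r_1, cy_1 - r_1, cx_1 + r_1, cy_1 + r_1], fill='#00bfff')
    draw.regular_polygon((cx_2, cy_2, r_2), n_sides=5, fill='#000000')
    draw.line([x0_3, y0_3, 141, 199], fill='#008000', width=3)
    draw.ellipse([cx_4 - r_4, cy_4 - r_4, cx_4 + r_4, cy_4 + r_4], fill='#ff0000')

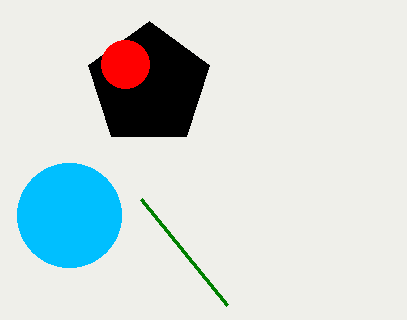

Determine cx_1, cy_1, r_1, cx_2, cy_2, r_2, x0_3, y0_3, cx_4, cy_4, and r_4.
cx_1 = 69, cy_1 = 215, r_1 = 52, cx_2 = 149, cy_2 = 85, r_2 = 64, x0_3 = 227, y0_3 = 305, cx_4 = 125, cy_4 = 64, r_4 = 24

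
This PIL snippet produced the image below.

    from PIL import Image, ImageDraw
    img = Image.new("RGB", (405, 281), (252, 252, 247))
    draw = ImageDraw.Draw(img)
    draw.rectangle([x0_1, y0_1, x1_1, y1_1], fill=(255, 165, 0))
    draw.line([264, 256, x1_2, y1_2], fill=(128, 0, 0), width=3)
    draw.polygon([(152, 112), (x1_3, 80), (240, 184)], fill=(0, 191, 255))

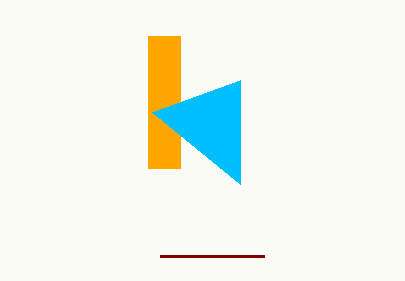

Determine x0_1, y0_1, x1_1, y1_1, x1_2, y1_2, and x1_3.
x0_1 = 148; y0_1 = 36; x1_1 = 180; y1_1 = 168; x1_2 = 160; y1_2 = 256; x1_3 = 240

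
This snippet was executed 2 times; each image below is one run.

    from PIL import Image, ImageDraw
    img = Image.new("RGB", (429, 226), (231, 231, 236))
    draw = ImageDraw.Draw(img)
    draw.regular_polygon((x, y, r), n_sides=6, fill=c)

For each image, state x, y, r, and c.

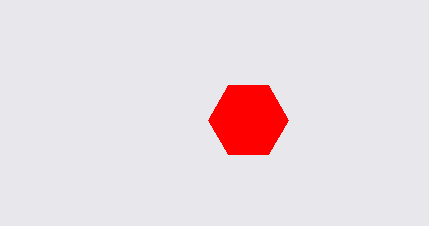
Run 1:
x = 248, y = 120, r = 40, c = 'red'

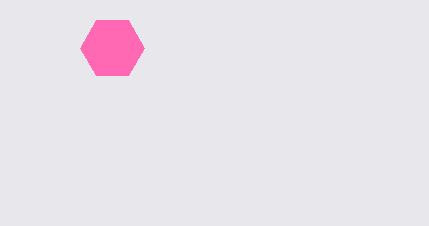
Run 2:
x = 112, y = 48, r = 32, c = 'hotpink'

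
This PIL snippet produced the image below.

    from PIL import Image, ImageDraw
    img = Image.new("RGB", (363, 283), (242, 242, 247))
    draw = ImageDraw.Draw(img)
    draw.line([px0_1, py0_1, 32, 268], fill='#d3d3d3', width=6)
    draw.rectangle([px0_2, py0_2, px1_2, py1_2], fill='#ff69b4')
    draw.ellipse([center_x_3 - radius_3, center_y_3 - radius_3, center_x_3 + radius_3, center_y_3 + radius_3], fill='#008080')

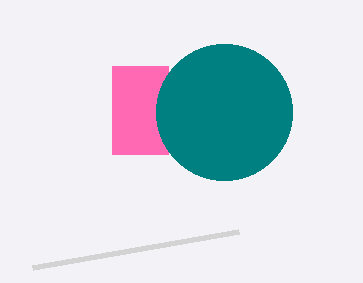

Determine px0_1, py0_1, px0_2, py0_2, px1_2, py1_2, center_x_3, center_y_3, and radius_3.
px0_1 = 238
py0_1 = 232
px0_2 = 112
py0_2 = 66
px1_2 = 168
py1_2 = 154
center_x_3 = 224
center_y_3 = 112
radius_3 = 68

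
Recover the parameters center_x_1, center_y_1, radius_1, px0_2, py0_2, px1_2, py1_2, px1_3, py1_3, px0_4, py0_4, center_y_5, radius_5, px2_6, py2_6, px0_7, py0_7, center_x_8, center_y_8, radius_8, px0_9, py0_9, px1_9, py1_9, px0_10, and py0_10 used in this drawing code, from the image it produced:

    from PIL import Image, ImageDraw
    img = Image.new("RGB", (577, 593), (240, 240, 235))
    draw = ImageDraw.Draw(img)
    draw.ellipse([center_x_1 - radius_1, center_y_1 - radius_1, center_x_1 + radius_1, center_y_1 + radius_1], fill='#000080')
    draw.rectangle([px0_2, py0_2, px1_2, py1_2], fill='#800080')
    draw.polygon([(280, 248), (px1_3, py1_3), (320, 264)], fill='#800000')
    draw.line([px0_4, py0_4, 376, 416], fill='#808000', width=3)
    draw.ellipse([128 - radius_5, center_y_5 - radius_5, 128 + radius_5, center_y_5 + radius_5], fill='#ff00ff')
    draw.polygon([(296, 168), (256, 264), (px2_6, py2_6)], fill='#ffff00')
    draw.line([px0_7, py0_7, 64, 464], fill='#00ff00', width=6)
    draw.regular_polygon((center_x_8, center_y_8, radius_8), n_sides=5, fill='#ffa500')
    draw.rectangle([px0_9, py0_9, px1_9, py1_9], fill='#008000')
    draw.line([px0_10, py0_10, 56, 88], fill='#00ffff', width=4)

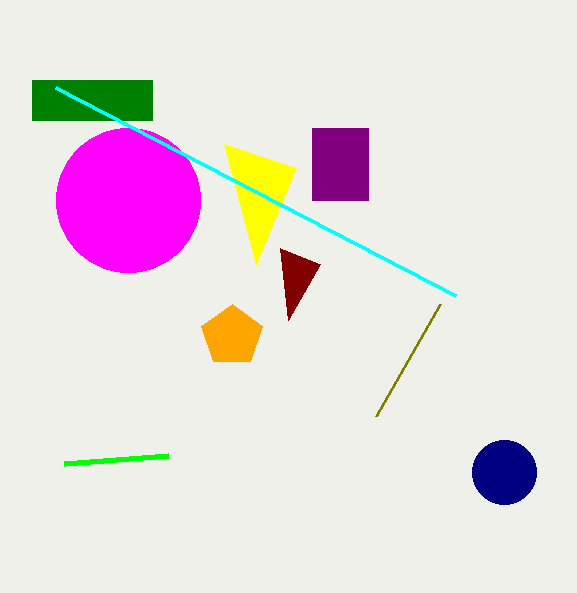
center_x_1 = 504
center_y_1 = 472
radius_1 = 32
px0_2 = 312
py0_2 = 128
px1_2 = 368
py1_2 = 200
px1_3 = 288
py1_3 = 320
px0_4 = 440
py0_4 = 304
center_y_5 = 200
radius_5 = 72
px2_6 = 224
py2_6 = 144
px0_7 = 168
py0_7 = 456
center_x_8 = 232
center_y_8 = 336
radius_8 = 32
px0_9 = 32
py0_9 = 80
px1_9 = 152
py1_9 = 120
px0_10 = 456
py0_10 = 296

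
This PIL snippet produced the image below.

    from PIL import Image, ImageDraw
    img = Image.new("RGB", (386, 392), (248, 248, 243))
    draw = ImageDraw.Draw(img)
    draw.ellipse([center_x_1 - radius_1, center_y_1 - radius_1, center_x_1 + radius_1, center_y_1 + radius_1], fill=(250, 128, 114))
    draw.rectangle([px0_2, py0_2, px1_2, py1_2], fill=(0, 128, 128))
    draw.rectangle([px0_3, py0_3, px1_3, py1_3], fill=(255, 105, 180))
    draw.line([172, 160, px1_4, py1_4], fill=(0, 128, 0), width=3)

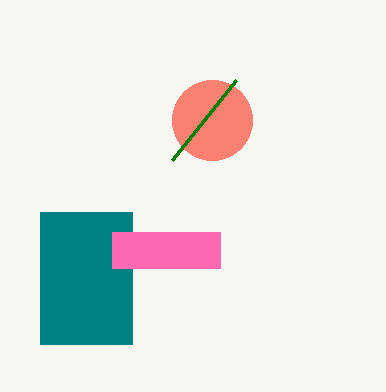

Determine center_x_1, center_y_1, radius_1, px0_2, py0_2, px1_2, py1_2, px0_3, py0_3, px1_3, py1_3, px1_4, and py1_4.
center_x_1 = 212
center_y_1 = 120
radius_1 = 40
px0_2 = 40
py0_2 = 212
px1_2 = 132
py1_2 = 344
px0_3 = 112
py0_3 = 232
px1_3 = 220
py1_3 = 268
px1_4 = 236
py1_4 = 80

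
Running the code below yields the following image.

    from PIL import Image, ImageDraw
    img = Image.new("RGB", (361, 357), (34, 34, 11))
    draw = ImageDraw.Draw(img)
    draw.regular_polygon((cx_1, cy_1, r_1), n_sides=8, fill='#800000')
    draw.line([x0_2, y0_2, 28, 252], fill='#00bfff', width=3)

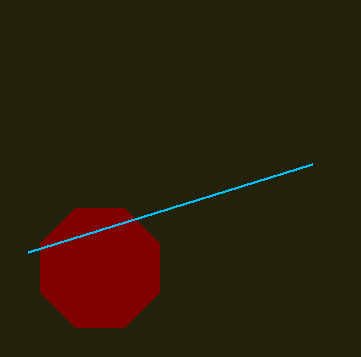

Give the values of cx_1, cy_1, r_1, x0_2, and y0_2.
cx_1 = 100
cy_1 = 268
r_1 = 64
x0_2 = 312
y0_2 = 164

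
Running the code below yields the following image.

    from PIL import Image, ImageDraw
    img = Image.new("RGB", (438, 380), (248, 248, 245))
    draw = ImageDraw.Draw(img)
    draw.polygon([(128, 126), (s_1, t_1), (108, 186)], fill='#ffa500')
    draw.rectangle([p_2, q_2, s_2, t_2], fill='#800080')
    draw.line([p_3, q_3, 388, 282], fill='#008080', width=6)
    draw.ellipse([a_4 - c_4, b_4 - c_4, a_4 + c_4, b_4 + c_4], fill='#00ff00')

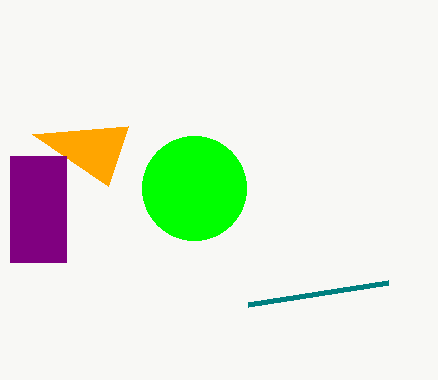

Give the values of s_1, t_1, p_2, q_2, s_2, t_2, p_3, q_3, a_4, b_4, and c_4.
s_1 = 32
t_1 = 134
p_2 = 10
q_2 = 156
s_2 = 66
t_2 = 262
p_3 = 248
q_3 = 304
a_4 = 194
b_4 = 188
c_4 = 52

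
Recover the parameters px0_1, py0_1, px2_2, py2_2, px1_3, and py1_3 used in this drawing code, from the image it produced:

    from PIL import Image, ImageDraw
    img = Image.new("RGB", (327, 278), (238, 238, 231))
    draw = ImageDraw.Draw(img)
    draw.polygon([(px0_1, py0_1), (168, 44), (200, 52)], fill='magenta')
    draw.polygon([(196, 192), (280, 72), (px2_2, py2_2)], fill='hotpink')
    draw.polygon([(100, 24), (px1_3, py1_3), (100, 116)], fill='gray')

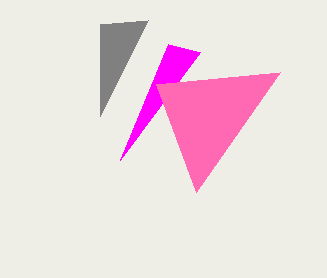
px0_1 = 120
py0_1 = 160
px2_2 = 156
py2_2 = 84
px1_3 = 148
py1_3 = 20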